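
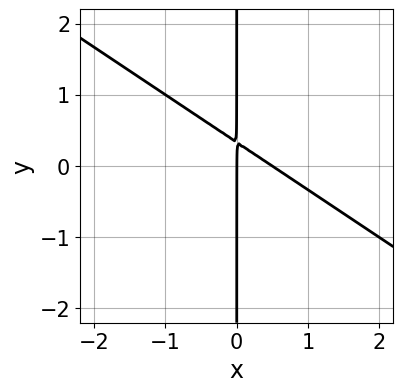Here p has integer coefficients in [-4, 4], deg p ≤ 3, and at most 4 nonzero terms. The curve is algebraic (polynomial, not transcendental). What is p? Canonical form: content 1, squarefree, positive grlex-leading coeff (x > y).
2*x^2 + 3*x*y - x

Degree: no degree-1 curve has this shape, so deg p = 2.
Against the integer gridlines: the visible y-axis segment lies entirely on the curve; it crosses the x-axis at the gridline x = 0.
Assembling these constraints gives the stated polynomial.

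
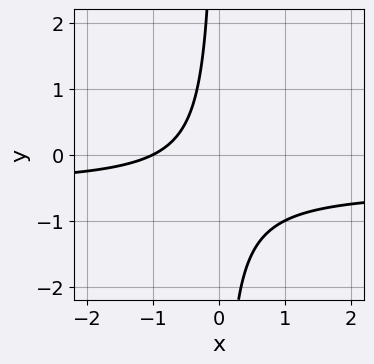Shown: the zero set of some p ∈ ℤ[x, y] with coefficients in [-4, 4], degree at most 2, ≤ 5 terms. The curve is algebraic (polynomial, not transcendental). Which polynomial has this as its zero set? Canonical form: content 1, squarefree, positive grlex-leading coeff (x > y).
2*x*y + x + 1

(a) Degree: no degree-1 curve has this shape, so deg p = 2.
(b) Reading off the gridlines: no y-intercept at any integer in the box; it meets the x-axis at x = -1 (among the integer gridlines).
(c) Putting this together gives p.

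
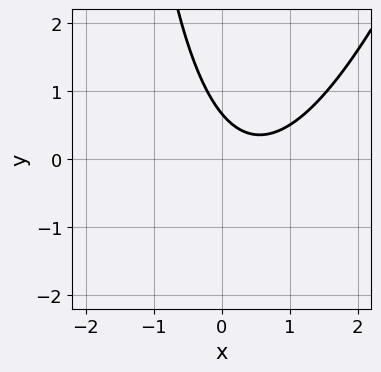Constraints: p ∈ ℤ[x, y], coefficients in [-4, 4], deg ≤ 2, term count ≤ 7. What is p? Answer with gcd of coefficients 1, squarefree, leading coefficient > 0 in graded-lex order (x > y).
3*x^2 - x*y - 3*x - 3*y + 2

The degree is 2 — the shape is more complex than any degree-1 curve.
Against the integer gridlines: no x-intercept at any integer in the box.
The integer polynomial consistent with all of this is the stated p.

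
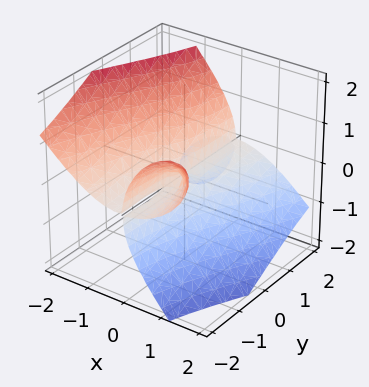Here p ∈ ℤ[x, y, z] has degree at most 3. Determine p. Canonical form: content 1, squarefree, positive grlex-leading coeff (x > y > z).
First, the picture has 2 separate pieces.
Next, deg p = 3.
Next, from the visible intercepts: it meets the z-axis at z = 0 (among the integer gridlines); the visible y-axis segment lies entirely on the surface; one x-axis crossing is at x = 0.
Finally, fitting integer coefficients to these (and the overall shape) gives p.

2*x^3 + 3*x*y*z + 2*z^3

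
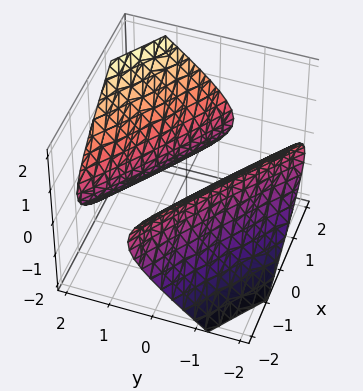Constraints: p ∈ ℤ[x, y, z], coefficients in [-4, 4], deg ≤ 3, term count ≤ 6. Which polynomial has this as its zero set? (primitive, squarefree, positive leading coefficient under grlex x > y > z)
x^2 + 3*x*y + 2*y^2 - 3*z^2 - 2

I count 2 distinct pieces.
Degree: a generic line meets the surface in up to 2 points, so deg p = 2.
Reading off the gridlines: the y-axis gridline crossings are at y ∈ {-1, 1}; the surface avoids every integer z-axis point in the box.
Assembling these constraints gives the stated polynomial.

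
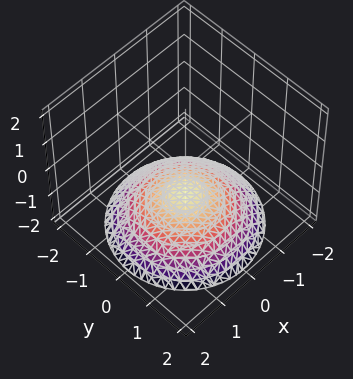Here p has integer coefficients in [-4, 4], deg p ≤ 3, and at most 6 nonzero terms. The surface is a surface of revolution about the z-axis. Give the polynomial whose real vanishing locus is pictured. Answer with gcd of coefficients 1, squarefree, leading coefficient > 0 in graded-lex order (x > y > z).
First, the degree is 2 — a generic line meets the surface in up to 2 points.
Next, by symmetry, the z-axis is an axis of rotation, so x and y enter only as x² + y².
Then, from the visible intercepts: a circular section at z = -2 has radius between 1 and 2; one z-axis crossing is at z = -1.
Finally, these observations pin down the coefficients.

x^2 + y^2 + 3*z + 3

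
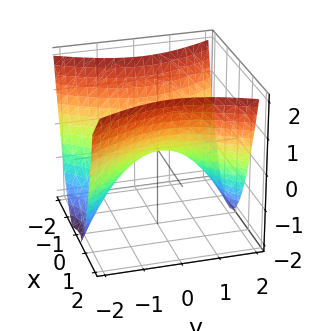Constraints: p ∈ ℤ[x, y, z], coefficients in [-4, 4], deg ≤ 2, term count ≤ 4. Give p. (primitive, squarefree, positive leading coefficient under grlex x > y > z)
(a) deg p = 2.
(b) Symmetries: it's symmetric under y → −y, forcing even powers of y; it's symmetric under x → −x, forcing even powers of x.
(c) Checking where it meets the axes: it meets the y-axis at y = 0 (among the integer gridlines); it crosses the z-axis at the gridline z = 0; it meets the x-axis at x = 0 (among the integer gridlines).
(d) Matching integer coefficients to the picture gives p.

2*x^2 - y^2 - 2*z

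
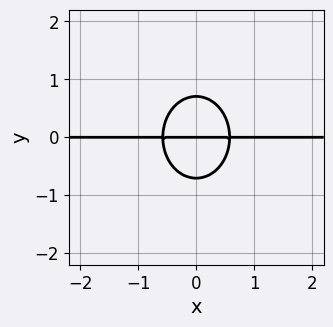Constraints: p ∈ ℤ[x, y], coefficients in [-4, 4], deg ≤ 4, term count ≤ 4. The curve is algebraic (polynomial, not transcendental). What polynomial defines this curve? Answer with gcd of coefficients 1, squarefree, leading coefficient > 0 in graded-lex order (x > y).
1. Degree: the shape is more complex than any degree-2 curve, so deg p = 3.
2. Symmetries: it's symmetric under x → −x, forcing even powers of x.
3. Observable constraints: one y-axis crossing is at y = 0; the visible x-axis segment lies entirely on the curve.
4. Solving for integer coefficients yields p as stated.

3*x^2*y + 2*y^3 - y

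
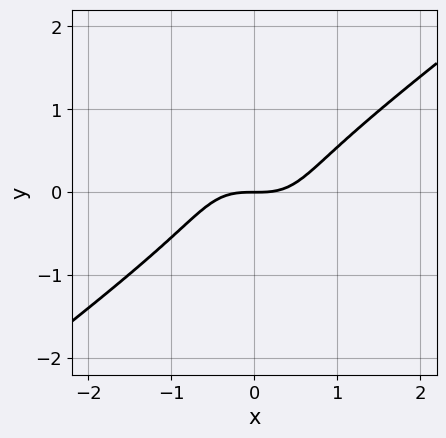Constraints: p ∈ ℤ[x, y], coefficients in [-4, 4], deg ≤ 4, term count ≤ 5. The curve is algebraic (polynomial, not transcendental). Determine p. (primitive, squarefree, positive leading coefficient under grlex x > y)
1. deg p = 3.
2. Against the integer gridlines: it meets the x-axis at x = 0 (among the integer gridlines); it crosses the y-axis at the gridline y = 0.
3. Solving for integer coefficients yields p as stated.

x^3 - x*y^2 - y^3 - y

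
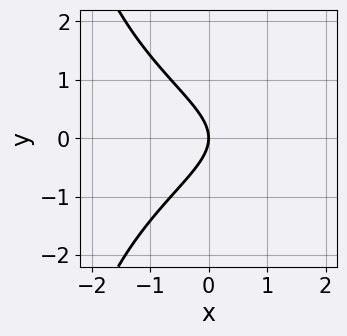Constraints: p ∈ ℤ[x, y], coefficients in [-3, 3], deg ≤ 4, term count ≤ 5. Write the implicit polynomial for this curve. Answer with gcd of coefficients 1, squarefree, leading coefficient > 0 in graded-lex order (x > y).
x*y^2 - x^2 + 3*y^2 + 3*x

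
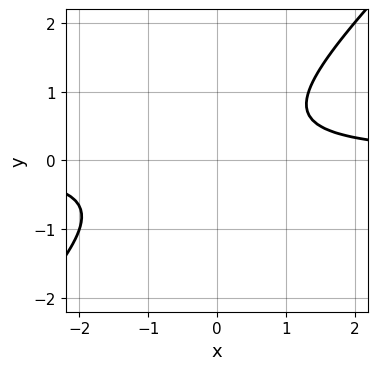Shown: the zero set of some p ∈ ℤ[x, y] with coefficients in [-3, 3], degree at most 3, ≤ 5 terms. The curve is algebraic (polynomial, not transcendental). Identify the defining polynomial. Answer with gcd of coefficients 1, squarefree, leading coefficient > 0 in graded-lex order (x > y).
The degree is 2 — a generic line meets the curve in up to 2 points.
Observable constraints: it misses every integer gridline on the x-axis; it misses every integer gridline on the y-axis.
Fitting integer coefficients to these (and the overall shape) gives p.

3*x*y - 3*y^2 + y - 2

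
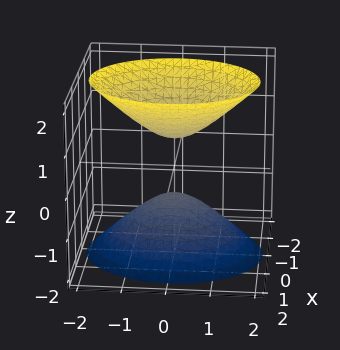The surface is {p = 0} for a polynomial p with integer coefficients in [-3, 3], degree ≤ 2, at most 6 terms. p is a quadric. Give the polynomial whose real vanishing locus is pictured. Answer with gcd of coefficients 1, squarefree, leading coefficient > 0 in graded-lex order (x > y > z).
3*x^2 + 2*y^2 - 2*z^2 + 1

1. There are 2 components.
2. deg p = 2.
3. Symmetries: mirror symmetry y ↦ −y ⇒ only even powers of y; the z ↦ −z reflection is a symmetry, so z appears only in even powers; the x ↦ −x reflection is a symmetry, so x appears only in even powers.
4. Reading off the gridlines: the surface avoids every integer x-axis point in the box; no y-intercept at any integer in the box.
5. Assembling these constraints gives the stated polynomial.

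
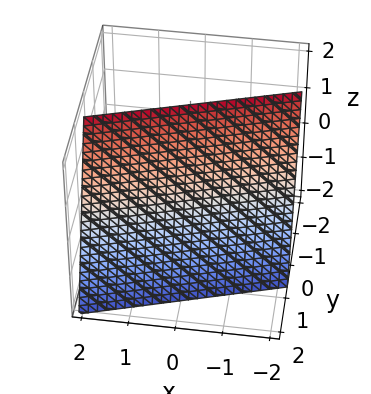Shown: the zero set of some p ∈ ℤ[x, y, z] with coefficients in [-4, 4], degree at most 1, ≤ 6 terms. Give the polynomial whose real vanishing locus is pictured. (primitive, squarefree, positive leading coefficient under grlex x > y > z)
x - 3*y - z + 2

1. Degree: the surface is flat (a plane), so deg p = 1.
2. Checking where it meets the axes: it crosses the x-axis at the gridline x = -2; it meets the z-axis at z = 2 (among the integer gridlines).
3. The integer polynomial consistent with all of this is the stated p.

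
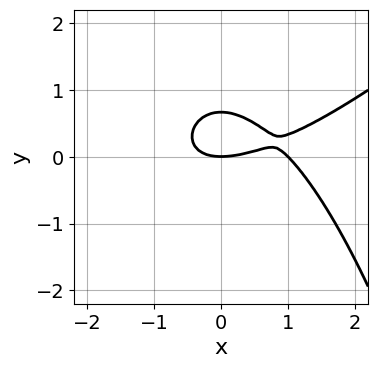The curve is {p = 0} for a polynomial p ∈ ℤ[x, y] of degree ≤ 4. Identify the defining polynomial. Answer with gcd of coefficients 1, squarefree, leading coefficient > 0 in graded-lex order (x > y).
x^3 - x^2*y - x^2 - 3*y^2 + 2*y

Degree: a generic line meets the curve in up to 3 points, so deg p = 3.
Checking where it meets the axes: the x-axis gridline crossings are at x ∈ {0, 1}; it crosses the y-axis at the gridline y = 0.
Assembling these constraints gives the stated polynomial.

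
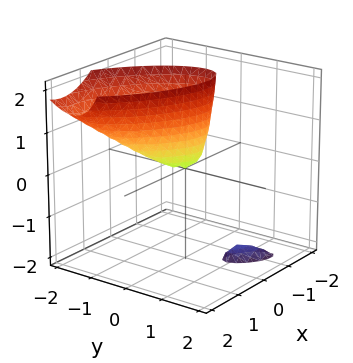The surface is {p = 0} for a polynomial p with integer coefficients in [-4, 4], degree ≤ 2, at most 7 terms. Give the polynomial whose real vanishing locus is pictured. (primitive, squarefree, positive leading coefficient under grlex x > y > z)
First, I count 2 distinct pieces.
Then, the degree is 2 — the shape is more complex than any degree-1 surface.
Then, from the axis intercepts and sections: it meets the z-axis at z = 0 (among the integer gridlines); it meets the y-axis at y = 0 (among the integer gridlines).
Finally, the integer polynomial consistent with all of this is the stated p.

2*x^2 + 3*x*y + 3*y^2 + 2*y*z - z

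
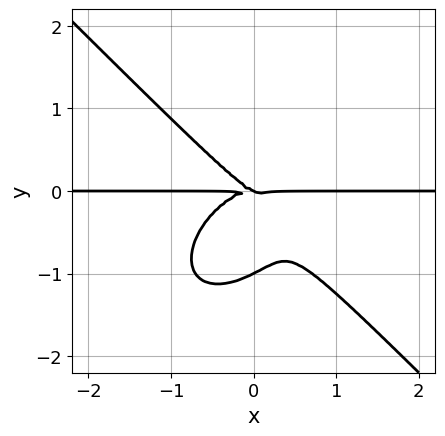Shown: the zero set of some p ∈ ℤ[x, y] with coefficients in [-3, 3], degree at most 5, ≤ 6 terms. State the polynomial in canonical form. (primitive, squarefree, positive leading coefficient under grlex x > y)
1. deg p = 4.
2. From the visible intercepts: the y-axis gridline crossings are at y ∈ {-1, 0}; the visible x-axis segment lies entirely on the curve.
3. Assembling these constraints gives the stated polynomial.

2*x^3*y + 2*y^4 + x*y^2 + 2*y^3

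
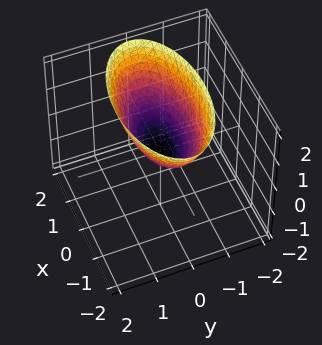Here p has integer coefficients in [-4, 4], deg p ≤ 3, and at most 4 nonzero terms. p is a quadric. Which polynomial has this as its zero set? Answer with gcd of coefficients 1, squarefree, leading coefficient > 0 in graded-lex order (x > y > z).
First, the degree is 2 — a single bowl opening along one axis; a quadric.
Next, symmetries: it's symmetric under x → −x, forcing even powers of x; mirror symmetry y ↦ −y ⇒ only even powers of y.
Then, against the integer gridlines: one x-axis crossing is at x = 0; it meets the z-axis at z = 0 (among the integer gridlines).
Finally, putting this together gives p.

x^2 + 3*y^2 - 2*z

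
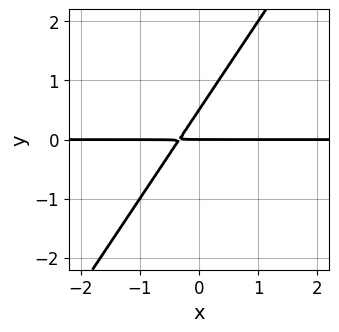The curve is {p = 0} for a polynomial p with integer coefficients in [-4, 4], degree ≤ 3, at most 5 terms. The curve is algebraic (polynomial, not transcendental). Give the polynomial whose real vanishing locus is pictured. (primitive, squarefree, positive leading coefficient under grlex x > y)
3*x*y - 2*y^2 + y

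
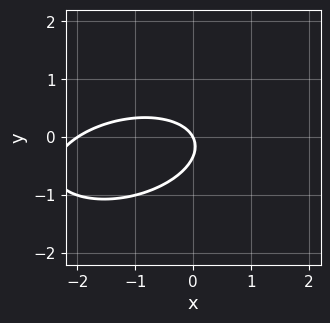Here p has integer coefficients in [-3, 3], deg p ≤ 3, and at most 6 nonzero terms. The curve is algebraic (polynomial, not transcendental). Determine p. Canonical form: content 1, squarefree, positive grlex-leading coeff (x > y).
1. Degree: the shape is more complex than any degree-1 curve, so deg p = 2.
2. From the axis intercepts and sections: among the integer gridlines, it crosses the x-axis at x ∈ {-2, 0}; it meets the y-axis at y = 0 (among the integer gridlines).
3. Assembling these constraints gives the stated polynomial.

x^2 - x*y + 3*y^2 + 2*x + y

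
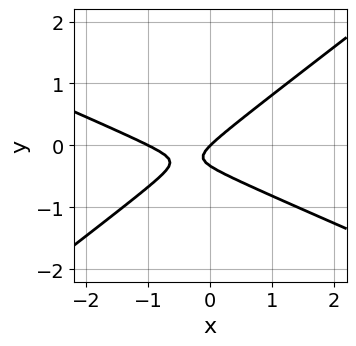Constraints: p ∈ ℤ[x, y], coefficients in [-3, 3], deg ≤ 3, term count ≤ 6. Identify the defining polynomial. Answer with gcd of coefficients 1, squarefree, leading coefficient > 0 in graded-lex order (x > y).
Degree: a generic line meets the curve in up to 2 points, so deg p = 2.
From the axis intercepts and sections: the x-axis gridline crossings are at x ∈ {-1, 0}; it crosses the y-axis at the gridline y = 0.
Assembling these constraints gives the stated polynomial.

x^2 + x*y - 3*y^2 + x - y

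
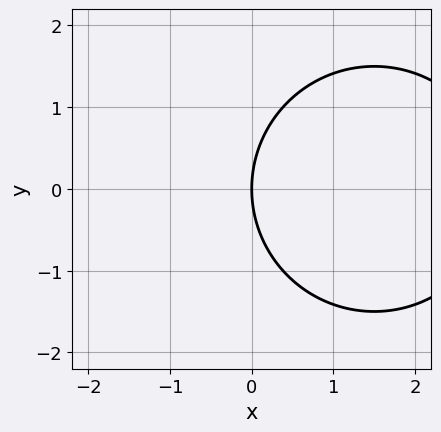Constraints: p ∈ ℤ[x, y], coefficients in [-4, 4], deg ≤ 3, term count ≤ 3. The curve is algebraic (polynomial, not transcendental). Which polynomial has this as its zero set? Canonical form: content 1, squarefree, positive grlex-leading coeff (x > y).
(a) The degree is 2 — a generic line meets the curve in up to 2 points.
(b) Symmetries: mirror symmetry y ↦ −y ⇒ only even powers of y.
(c) Observable constraints: one x-axis crossing is at x = 0; one y-axis crossing is at y = 0.
(d) Matching integer coefficients to the picture gives p.

x^2 + y^2 - 3*x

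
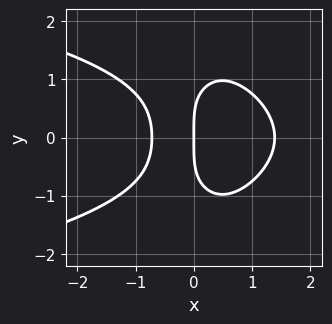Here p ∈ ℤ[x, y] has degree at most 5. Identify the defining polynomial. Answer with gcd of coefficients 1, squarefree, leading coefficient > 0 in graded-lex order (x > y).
(a) deg p = 4.
(b) Symmetries: mirror symmetry y ↦ −y ⇒ only even powers of y.
(c) Checking where it meets the axes: it crosses the x-axis at the gridline x = 0; one y-axis crossing is at y = 0.
(d) Matching integer coefficients to the picture gives p.

3*x^2*y^2 + y^4 + 3*x^3 - 2*x^2 - 3*x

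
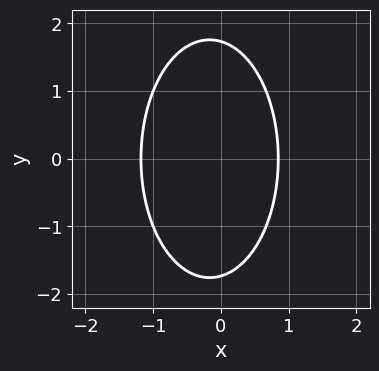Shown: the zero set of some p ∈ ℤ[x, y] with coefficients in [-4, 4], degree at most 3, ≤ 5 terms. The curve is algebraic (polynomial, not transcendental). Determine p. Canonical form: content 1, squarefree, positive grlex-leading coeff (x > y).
The degree is 2 — the shape is more complex than any degree-1 curve.
Symmetries: mirror symmetry y ↦ −y ⇒ only even powers of y.
Together with the visible shape, these determine p as stated.

3*x^2 + y^2 + x - 3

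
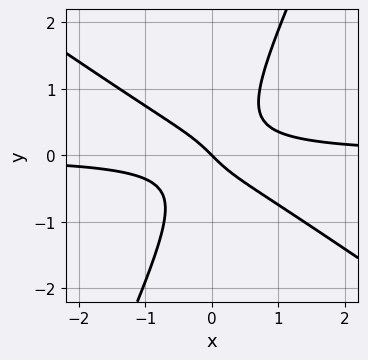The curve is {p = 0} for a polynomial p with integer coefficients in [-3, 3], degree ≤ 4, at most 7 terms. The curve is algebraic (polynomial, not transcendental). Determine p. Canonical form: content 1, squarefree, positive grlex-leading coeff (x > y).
3*x^2*y + 3*x*y^2 - 2*y^3 - x - y

1. Degree: no degree-2 curve has this shape, so deg p = 3.
2. Checking where it meets the axes: it crosses the x-axis at the gridline x = 0; it crosses the y-axis at the gridline y = 0.
3. Assembling these constraints gives the stated polynomial.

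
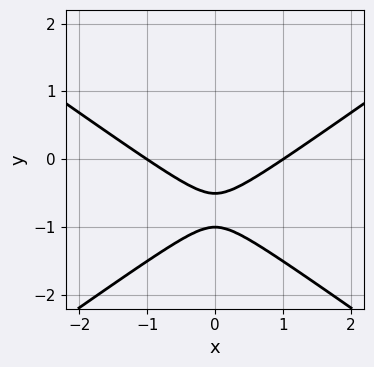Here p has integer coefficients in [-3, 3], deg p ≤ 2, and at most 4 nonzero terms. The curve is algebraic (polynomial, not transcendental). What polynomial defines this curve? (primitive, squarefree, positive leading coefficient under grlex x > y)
x^2 - 2*y^2 - 3*y - 1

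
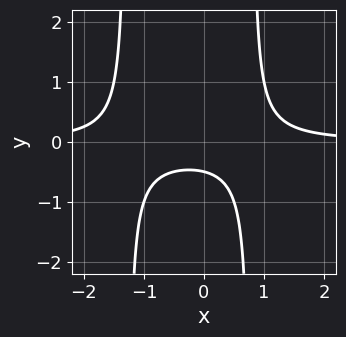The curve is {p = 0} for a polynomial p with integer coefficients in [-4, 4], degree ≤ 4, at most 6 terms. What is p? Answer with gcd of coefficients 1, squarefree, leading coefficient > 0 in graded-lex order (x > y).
2*x^2*y + x*y - 2*y - 1

deg p = 3.
From the axis intercepts and sections: it misses every integer gridline on the x-axis.
Fitting integer coefficients to these (and the overall shape) gives p.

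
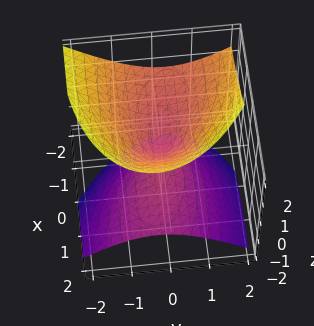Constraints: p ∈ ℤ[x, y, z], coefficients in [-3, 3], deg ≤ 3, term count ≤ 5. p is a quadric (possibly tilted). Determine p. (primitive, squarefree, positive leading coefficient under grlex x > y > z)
x^2 + x*y + 3*x*z + 3*y^2 - 3*z^2

1. There are 2 components. They look like related sheets of one shape, so recover p as a whole.
2. The degree is 2 — no degree-1 surface has this shape.
3. Reading off the gridlines: it meets the z-axis at z = 0 (among the integer gridlines); one x-axis crossing is at x = 0.
4. Together with the visible shape, these determine p as stated.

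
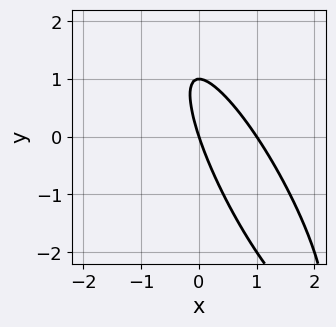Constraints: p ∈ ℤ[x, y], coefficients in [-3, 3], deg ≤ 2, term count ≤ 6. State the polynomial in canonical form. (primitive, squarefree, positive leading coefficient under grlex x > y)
(a) The degree is 2 — no degree-1 curve has this shape.
(b) Observable constraints: the y-axis gridline crossings are at y ∈ {0, 1}; among the integer gridlines, it crosses the x-axis at x ∈ {0, 1}.
(c) These observations pin down the coefficients.

3*x^2 + 3*x*y + y^2 - 3*x - y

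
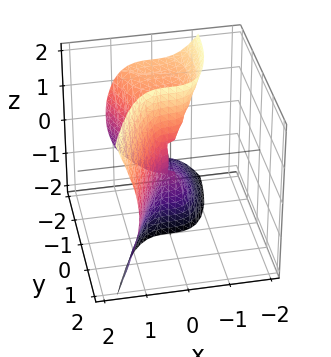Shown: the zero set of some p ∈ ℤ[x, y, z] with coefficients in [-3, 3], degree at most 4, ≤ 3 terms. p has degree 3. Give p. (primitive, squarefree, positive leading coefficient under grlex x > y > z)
3*x^3 - y*z^2 - y^2

First, degree: no degree-2 surface has this shape, so deg p = 3.
Next, against the integer gridlines: the visible z-axis segment lies entirely on the surface; it crosses the y-axis at the gridline y = 0; it meets the x-axis at x = 0 (among the integer gridlines).
Finally, together with the visible shape, these determine p as stated.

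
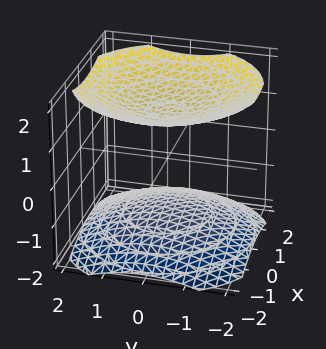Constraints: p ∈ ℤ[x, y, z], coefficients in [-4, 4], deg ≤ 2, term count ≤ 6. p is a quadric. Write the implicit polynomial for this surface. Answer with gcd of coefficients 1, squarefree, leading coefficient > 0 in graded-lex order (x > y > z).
x^2 + y^2 - 2*z^2 + 3

(a) I count 2 distinct pieces.
(b) deg p = 2.
(c) By symmetry, every cross-section ⟂ z is a circle, so x, y appear only via x² + y²; the z ↦ −z reflection is a symmetry, so z appears only in even powers.
(d) Reading off the gridlines: the surface avoids every integer x-axis point in the box; the surface avoids every integer y-axis point in the box.
(e) Putting this together gives p.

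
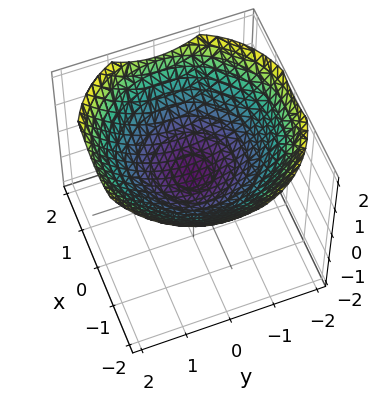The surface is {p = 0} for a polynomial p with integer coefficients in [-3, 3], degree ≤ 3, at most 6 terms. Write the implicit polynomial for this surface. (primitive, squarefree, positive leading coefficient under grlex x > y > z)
x^2 + y^2 - 3*z + 1

1. The degree is 2 — no degree-1 surface has this shape.
2. Symmetries: rotational symmetry about the z-axis ⇒ p depends on x, y only through x² + y².
3. Against the integer gridlines: no x-intercept at any integer in the box; a circular section at z = 1 has radius between 1 and 2; the surface avoids every integer y-axis point in the box.
4. Together with the visible shape, these determine p as stated.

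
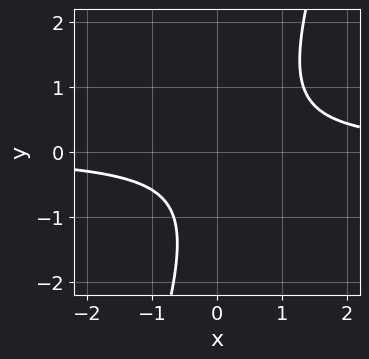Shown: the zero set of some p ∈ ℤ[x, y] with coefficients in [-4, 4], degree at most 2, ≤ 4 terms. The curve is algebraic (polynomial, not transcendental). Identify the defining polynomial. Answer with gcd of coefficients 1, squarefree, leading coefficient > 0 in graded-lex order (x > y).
3*x*y - y^2 - y - 2

(a) deg p = 2. No degree-1 curve has this shape.
(b) From the visible intercepts: it misses every integer gridline on the y-axis; no x-intercept at any integer in the box.
(c) Together with the visible shape, these determine p as stated.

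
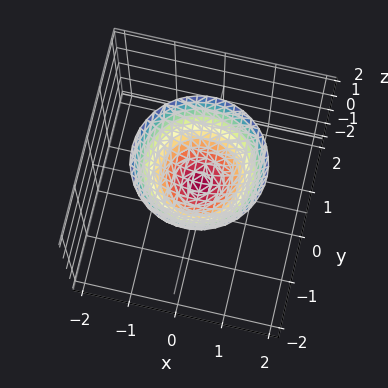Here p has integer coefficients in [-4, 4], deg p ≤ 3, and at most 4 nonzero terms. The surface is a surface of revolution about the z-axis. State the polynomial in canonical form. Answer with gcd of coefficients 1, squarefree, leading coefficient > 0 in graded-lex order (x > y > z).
1. The degree is 2 — a generic line meets the surface in up to 2 points.
2. Symmetry: the surface is invariant under rotation about z: p = q(x² + y², z).
3. Observable constraints: it misses every integer gridline on the x-axis; a circular section at z = 2 has radius between 1 and 2.
4. Solving for integer coefficients yields p as stated.

3*x^2 + 3*y^2 - 3*z + 1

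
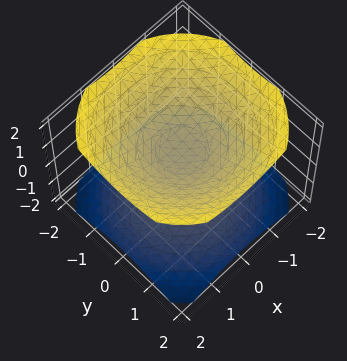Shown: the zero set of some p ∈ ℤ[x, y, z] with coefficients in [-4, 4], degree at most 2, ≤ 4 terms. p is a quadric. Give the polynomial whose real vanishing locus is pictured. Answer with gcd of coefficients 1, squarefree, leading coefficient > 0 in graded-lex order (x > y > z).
2*x^2 + 2*y^2 - 3*z^2 + 1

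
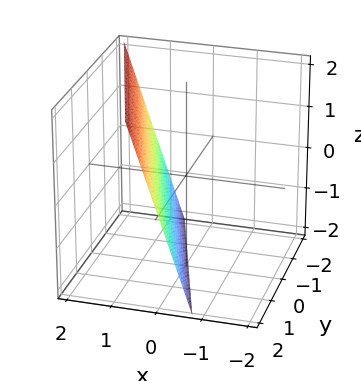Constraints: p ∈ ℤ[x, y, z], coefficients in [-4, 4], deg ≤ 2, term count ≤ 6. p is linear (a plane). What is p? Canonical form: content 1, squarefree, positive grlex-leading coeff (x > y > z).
First, deg p = 1.
Next, observable constraints: it crosses the y-axis at the gridline y = 2; one z-axis crossing is at z = -2.
Finally, solving for integer coefficients yields p as stated.

3*x + y - z - 2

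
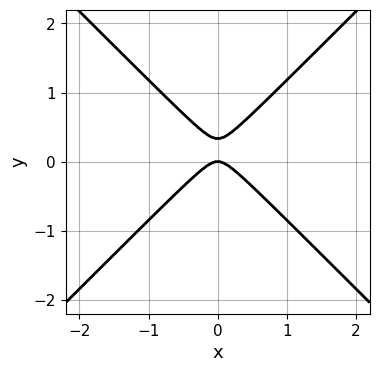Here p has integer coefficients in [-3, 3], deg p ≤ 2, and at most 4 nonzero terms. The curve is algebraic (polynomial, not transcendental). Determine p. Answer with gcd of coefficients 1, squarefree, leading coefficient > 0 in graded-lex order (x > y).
3*x^2 - 3*y^2 + y

First, deg p = 2. No degree-1 curve has this shape.
Next, symmetries: mirror symmetry x ↦ −x ⇒ only even powers of x.
Next, from the axis intercepts and sections: one y-axis crossing is at y = 0; one x-axis crossing is at x = 0.
Finally, putting this together gives p.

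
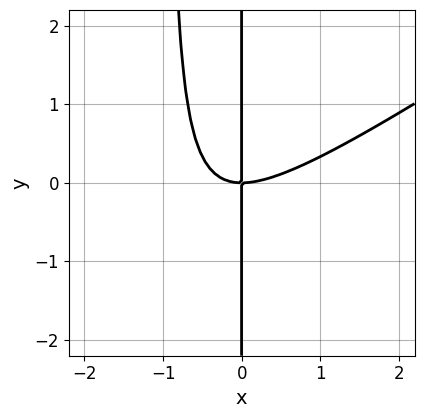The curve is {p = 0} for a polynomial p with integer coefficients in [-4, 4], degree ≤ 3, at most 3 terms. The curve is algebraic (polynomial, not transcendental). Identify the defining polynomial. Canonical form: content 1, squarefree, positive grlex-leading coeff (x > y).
First, degree: the shape is more complex than any degree-2 curve, so deg p = 3.
Then, from the visible intercepts: every point of the y-axis in the box is on the curve; one x-axis crossing is at x = 0.
Finally, together with the visible shape, these determine p as stated.

2*x^3 - 3*x^2*y - 3*x*y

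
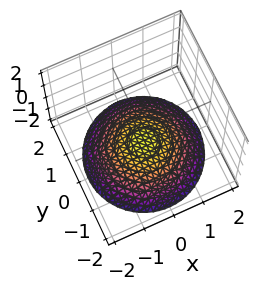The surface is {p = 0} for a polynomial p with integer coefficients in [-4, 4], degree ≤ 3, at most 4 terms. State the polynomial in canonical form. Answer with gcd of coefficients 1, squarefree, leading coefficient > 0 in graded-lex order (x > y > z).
1. Degree: the shape is more complex than any degree-1 surface, so deg p = 2.
2. By symmetry, the surface is invariant under rotation about z: p = q(x² + y², z).
3. Checking where it meets the axes: a circular section at z = -2 has radius between 1 and 2; the surface avoids every integer x-axis point in the box; it meets the z-axis at z = -1 (among the integer gridlines); the surface avoids every integer y-axis point in the box.
4. Together with the visible shape, these determine p as stated.

x^2 + y^2 + 3*z + 3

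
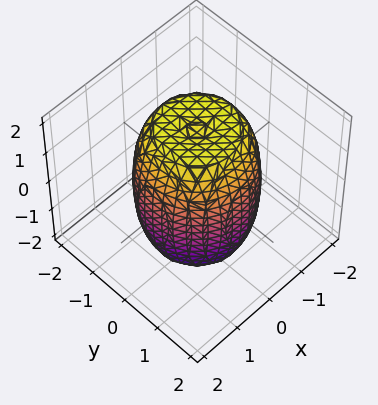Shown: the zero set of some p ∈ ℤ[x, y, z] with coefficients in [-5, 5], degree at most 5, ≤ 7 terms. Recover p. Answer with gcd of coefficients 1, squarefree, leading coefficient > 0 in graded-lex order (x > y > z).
2*x^4 + 4*x^2*y^2 + 2*y^4 - 2*x^2 - 2*y^2 + z^2 - 3

The degree is 4 — a generic line meets the surface in up to 4 points.
Symmetries: every cross-section ⟂ z is a circle, so x, y appear only via x² + y².
Against the integer gridlines: a circular section at z = 1 has radius between 1 and 2.
Solving for integer coefficients yields p as stated.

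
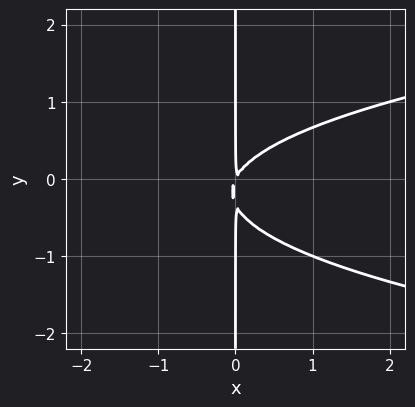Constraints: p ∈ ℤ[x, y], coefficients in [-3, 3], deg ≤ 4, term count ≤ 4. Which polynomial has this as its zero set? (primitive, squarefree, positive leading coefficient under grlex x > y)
3*x*y^2 - 2*x^2 + x*y

First, degree: a generic line meets the curve in up to 3 points, so deg p = 3.
Then, from the axis intercepts and sections: the visible y-axis segment lies entirely on the curve.
Finally, matching integer coefficients to the picture gives p.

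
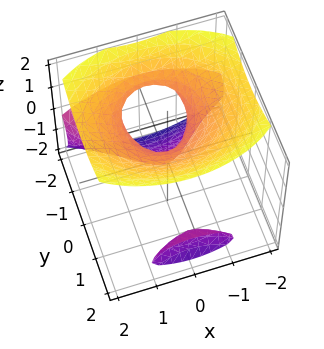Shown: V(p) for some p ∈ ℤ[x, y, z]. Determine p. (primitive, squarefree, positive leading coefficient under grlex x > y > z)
First, there are 2 components. Treating them together as one polynomial.
Next, deg p = 3. No degree-2 surface has this shape.
Next, against the integer gridlines: one y-axis crossing is at y = 0; one x-axis crossing is at x = 0; it crosses the z-axis at the gridline z = 0.
Finally, fitting integer coefficients to these (and the overall shape) gives p.

y^2*z - z^3 + x^2 + y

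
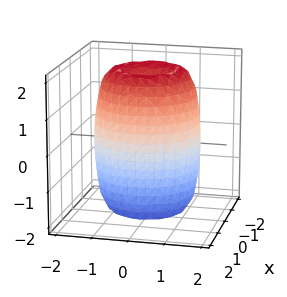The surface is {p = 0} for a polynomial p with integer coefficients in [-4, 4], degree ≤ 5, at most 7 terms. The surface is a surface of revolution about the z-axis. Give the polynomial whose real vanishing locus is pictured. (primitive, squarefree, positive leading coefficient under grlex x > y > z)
2*x^4 + 4*x^2*y^2 + 2*y^4 - 3*x^2 - 3*y^2 + z^2 - 3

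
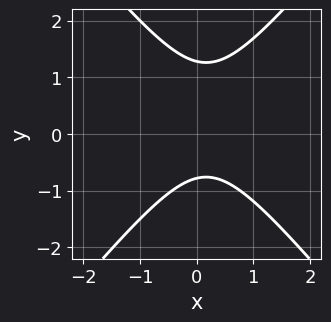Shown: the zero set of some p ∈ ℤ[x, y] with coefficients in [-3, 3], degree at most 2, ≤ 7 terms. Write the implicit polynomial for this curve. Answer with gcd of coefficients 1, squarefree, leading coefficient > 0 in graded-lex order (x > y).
3*x^2 - 2*y^2 - x + y + 2

1. The degree is 2 — a generic line meets the curve in up to 2 points.
2. Reading off the gridlines: the curve avoids every integer x-axis point in the box.
3. Fitting integer coefficients to these (and the overall shape) gives p.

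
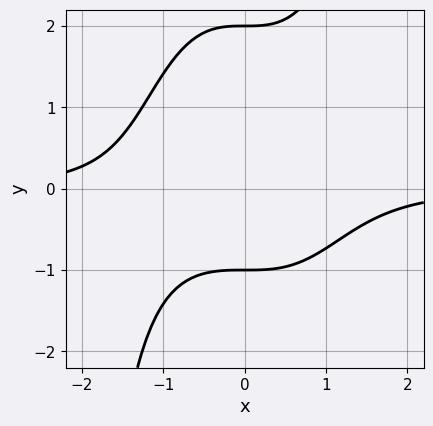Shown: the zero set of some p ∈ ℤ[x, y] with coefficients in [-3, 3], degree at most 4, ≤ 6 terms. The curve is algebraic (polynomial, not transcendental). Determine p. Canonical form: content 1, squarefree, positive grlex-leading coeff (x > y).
(a) deg p = 4.
(b) Observable constraints: among the integer gridlines, it crosses the y-axis at y ∈ {-1, 2}; no x-intercept at any integer in the box.
(c) Together with the visible shape, these determine p as stated.

x^3*y - y^2 + y + 2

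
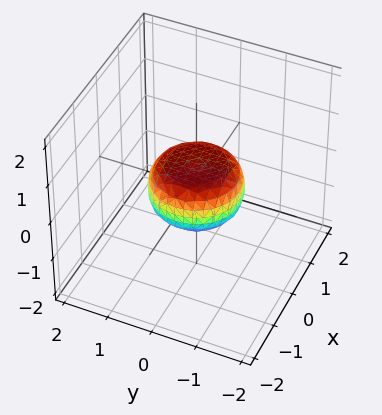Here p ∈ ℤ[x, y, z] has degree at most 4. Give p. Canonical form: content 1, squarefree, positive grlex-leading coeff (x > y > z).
2*x^4 + 4*x^2*y^2 + 2*y^4 - x^2 - y^2 + 3*z^2 - 1

1. Degree: no degree-3 surface has this shape, so deg p = 4.
2. Symmetries: the z-axis is an axis of rotation, so x and y enter only as x² + y².
3. From the axis intercepts and sections: among the integer gridlines, it crosses the x-axis at x ∈ {-1, 1}; the y-axis gridline crossings are at y ∈ {-1, 1}; a circular section at z = 0 has radius exactly 1.
4. These observations pin down the coefficients.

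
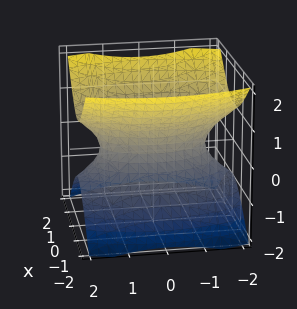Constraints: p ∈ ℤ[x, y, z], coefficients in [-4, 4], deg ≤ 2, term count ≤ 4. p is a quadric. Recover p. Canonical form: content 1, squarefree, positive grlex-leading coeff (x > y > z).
3*x^2 + y^2 - 3*z^2 - 2

(a) deg p = 2. An hourglass — one-sheet hyperboloid; a quadric.
(b) Symmetries: it's symmetric under y → −y, forcing even powers of y; it's symmetric under z → −z, forcing even powers of z; the x ↦ −x reflection is a symmetry, so x appears only in even powers.
(c) Checking where it meets the axes: no z-intercept at any integer in the box.
(d) Together with the visible shape, these determine p as stated.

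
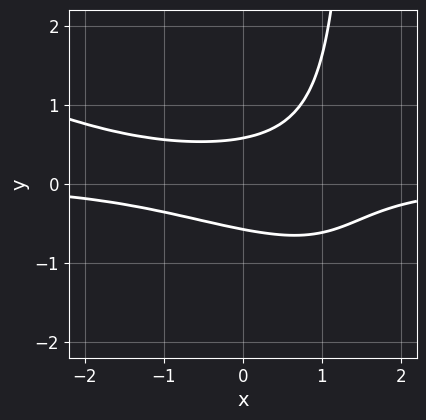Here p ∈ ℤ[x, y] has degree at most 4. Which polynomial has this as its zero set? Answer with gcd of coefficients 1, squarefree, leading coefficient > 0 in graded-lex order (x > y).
x^2*y + 2*x*y^2 - 3*y^2 + 1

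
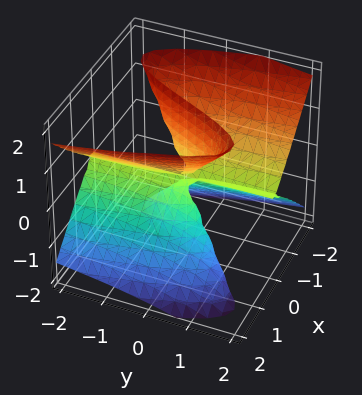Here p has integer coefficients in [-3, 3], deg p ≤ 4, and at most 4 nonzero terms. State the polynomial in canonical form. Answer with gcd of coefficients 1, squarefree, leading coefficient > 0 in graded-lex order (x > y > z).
2*x^3 - 2*x*z^2 + y*z^2

First, the degree is 3 — no degree-2 surface has this shape.
Then, checking where it meets the axes: it meets the x-axis at x = 0 (among the integer gridlines); the visible y-axis segment lies entirely on the surface.
Finally, the integer polynomial consistent with all of this is the stated p. Check: (0, 0, 2) on the z-axis lies on the surface, and p(0, 0, 2) = 0. ✓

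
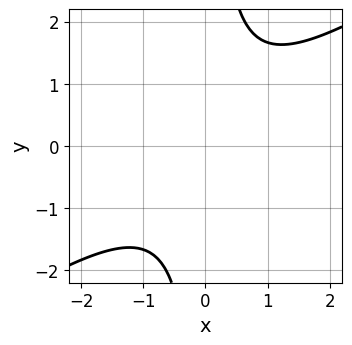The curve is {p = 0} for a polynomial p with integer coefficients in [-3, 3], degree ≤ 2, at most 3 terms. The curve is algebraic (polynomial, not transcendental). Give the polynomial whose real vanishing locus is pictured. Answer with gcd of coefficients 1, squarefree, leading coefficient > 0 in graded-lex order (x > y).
First, the degree is 2 — the shape is more complex than any degree-1 curve.
Then, reading off the gridlines: no y-intercept at any integer in the box; no x-intercept at any integer in the box.
Finally, together with the visible shape, these determine p as stated.

2*x^2 - 3*x*y + 3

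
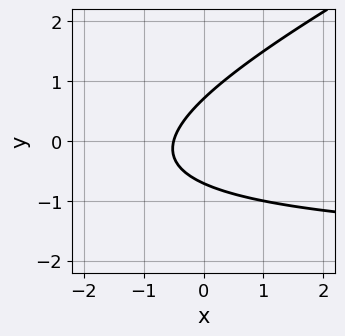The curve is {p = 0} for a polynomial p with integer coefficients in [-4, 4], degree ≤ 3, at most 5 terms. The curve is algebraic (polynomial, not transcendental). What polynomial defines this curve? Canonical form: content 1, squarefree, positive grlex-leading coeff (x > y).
The degree is 2 — a generic line meets the curve in up to 2 points.
Solving for integer coefficients yields p as stated.

x*y - 2*y^2 + 2*x + 1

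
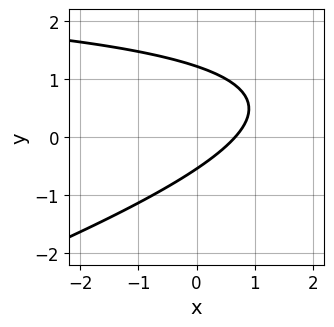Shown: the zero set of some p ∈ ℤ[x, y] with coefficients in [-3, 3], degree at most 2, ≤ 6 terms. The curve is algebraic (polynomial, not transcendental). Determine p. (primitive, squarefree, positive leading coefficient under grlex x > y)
x*y - 3*y^2 - 3*x + 2*y + 2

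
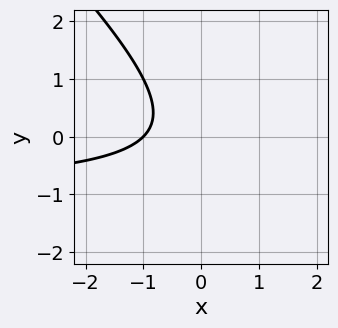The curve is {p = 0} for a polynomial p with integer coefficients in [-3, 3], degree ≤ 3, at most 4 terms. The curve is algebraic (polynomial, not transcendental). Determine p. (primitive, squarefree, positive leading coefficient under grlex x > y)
x*y + y^2 + x + 1

(a) The degree is 2 — the shape is more complex than any degree-1 curve.
(b) From the visible intercepts: no y-intercept at any integer in the box; one x-axis crossing is at x = -1.
(c) Together with the visible shape, these determine p as stated.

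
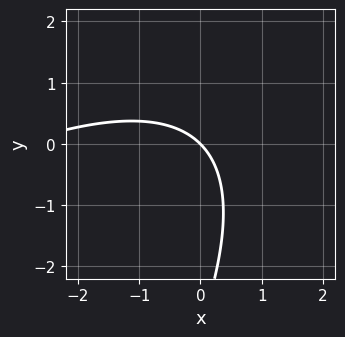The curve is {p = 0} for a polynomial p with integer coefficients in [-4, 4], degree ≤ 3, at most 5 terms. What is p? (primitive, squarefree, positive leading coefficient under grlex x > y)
(a) deg p = 2.
(b) Observable constraints: one x-axis crossing is at x = 0; it crosses the y-axis at the gridline y = 0.
(c) Putting this together gives p.

x^2 - 2*x*y + y^2 + 3*x + 3*y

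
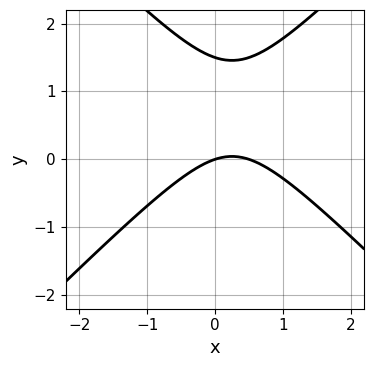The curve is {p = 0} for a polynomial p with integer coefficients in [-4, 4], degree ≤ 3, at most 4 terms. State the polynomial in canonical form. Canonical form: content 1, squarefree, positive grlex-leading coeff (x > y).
2*x^2 - 2*y^2 - x + 3*y

First, deg p = 2. A generic line meets the curve in up to 2 points.
Then, observable constraints: it meets the y-axis at y = 0 (among the integer gridlines); it meets the x-axis at x = 0 (among the integer gridlines).
Finally, putting this together gives p.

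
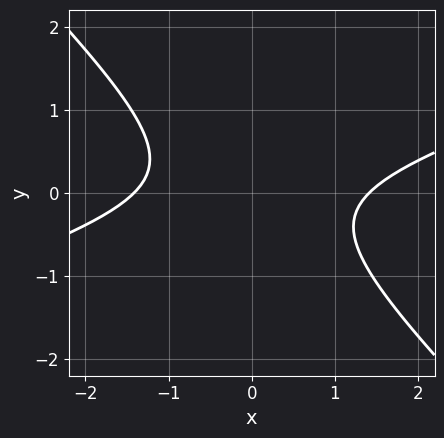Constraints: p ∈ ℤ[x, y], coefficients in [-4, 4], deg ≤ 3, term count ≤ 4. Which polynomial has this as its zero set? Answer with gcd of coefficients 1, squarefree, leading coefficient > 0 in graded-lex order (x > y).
x^2 - 2*x*y - 3*y^2 - 2

The degree is 2 — a generic line meets the curve in up to 2 points.
From the visible intercepts: the curve avoids every integer y-axis point in the box.
The integer polynomial consistent with all of this is the stated p.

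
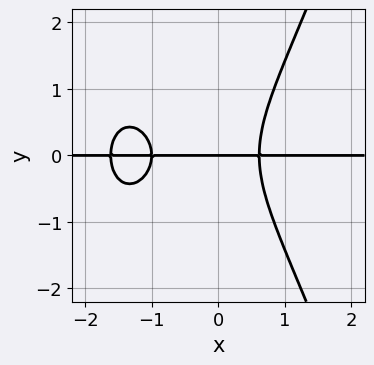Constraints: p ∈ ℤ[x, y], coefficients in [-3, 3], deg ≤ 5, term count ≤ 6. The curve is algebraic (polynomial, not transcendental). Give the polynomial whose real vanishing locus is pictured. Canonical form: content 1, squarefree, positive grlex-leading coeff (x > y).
First, the degree is 4 — a generic line meets the curve in up to 4 points.
Then, against the integer gridlines: one y-axis crossing is at y = 0; every point of the x-axis in the box is on the curve.
Finally, together with the visible shape, these determine p as stated.

x^3*y + 2*x^2*y - y^3 - y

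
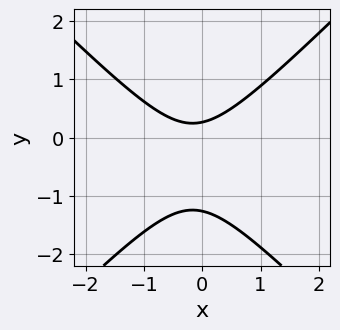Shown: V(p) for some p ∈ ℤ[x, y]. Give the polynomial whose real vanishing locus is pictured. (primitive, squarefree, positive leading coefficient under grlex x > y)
3*x^2 - 3*y^2 + x - 3*y + 1

The degree is 2 — a generic line meets the curve in up to 2 points.
From the axis intercepts and sections: the curve avoids every integer x-axis point in the box.
Assembling these constraints gives the stated polynomial.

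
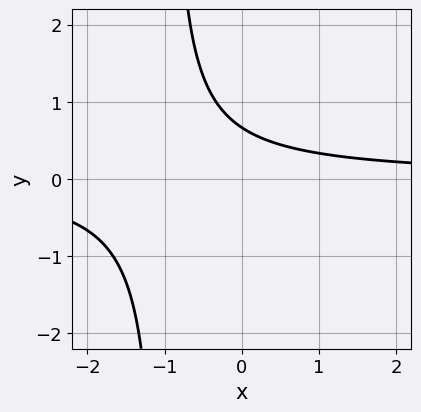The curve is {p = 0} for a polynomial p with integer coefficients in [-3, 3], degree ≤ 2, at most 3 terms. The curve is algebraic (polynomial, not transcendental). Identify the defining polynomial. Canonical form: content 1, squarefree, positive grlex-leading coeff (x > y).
(a) deg p = 2. No degree-1 curve has this shape.
(b) From the axis intercepts and sections: the curve avoids every integer x-axis point in the box.
(c) Matching integer coefficients to the picture gives p.

3*x*y + 3*y - 2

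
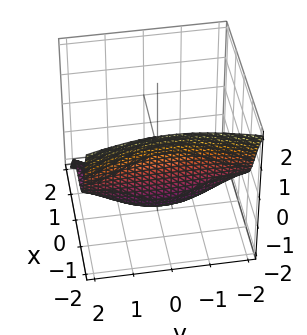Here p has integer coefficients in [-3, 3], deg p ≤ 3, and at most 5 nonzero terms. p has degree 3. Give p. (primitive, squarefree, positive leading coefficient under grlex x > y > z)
deg p = 3. The shape is more complex than any degree-2 surface.
Reading off the gridlines: the surface avoids every integer y-axis point in the box.
Fitting integer coefficients to these (and the overall shape) gives p.

2*x^3 + y^2*z + z^3 + 3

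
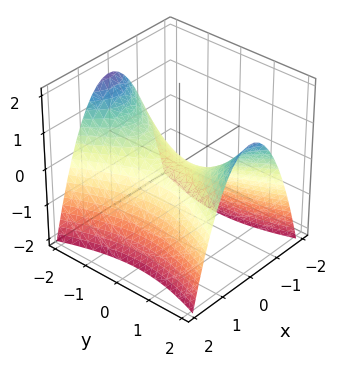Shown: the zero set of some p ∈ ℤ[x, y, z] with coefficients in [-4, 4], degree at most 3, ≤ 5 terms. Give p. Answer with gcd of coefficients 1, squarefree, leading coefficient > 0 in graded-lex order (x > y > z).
3*x^2 - y^2 + 3*z

(a) Degree: a saddle surface; a quadric, so deg p = 2.
(b) Symmetries: it's symmetric under y → −y, forcing even powers of y; mirror symmetry x ↦ −x ⇒ only even powers of x.
(c) From the axis intercepts and sections: it crosses the z-axis at the gridline z = 0; it meets the y-axis at y = 0 (among the integer gridlines); one x-axis crossing is at x = 0.
(d) Solving for integer coefficients yields p as stated.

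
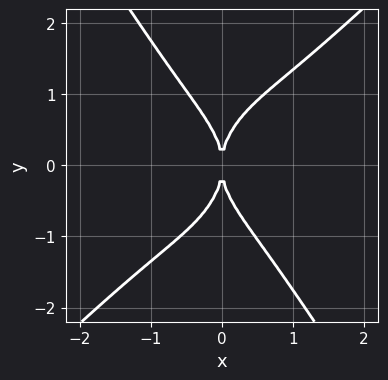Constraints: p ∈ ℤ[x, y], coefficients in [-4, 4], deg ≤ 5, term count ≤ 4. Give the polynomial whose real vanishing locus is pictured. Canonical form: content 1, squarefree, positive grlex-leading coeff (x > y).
3*x^4 - 2*x^3*y - y^4 + 3*x^2

1. Degree: the shape is more complex than any degree-3 curve, so deg p = 4.
2. Against the integer gridlines: it meets the x-axis at x = 0 (among the integer gridlines); it crosses the y-axis at the gridline y = 0.
3. Solving for integer coefficients yields p as stated.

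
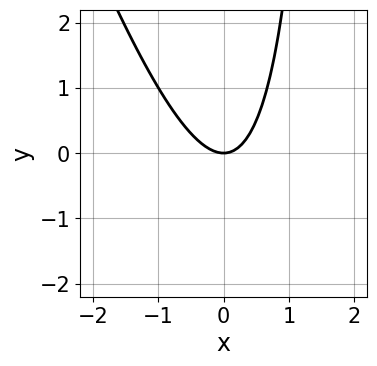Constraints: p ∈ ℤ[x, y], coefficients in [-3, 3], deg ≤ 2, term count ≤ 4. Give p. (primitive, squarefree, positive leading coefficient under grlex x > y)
3*x^2 + x*y - 2*y

(a) deg p = 2. The shape is more complex than any degree-1 curve.
(b) Against the integer gridlines: one x-axis crossing is at x = 0; it meets the y-axis at y = 0 (among the integer gridlines).
(c) Assembling these constraints gives the stated polynomial.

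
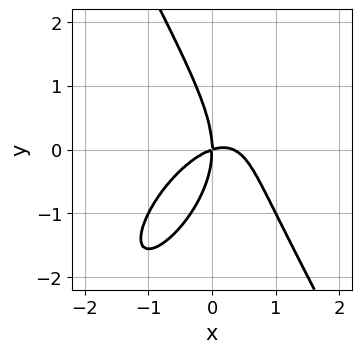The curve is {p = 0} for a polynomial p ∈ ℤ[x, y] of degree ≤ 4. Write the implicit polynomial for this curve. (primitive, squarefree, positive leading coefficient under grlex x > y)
(a) deg p = 3. The shape is more complex than any degree-2 curve.
(b) From the axis intercepts and sections: it meets the x-axis at x = 0 (among the integer gridlines); it meets the y-axis at y = 0 (among the integer gridlines).
(c) Solving for integer coefficients yields p as stated.

3*x^3 - 2*x^2*y + y^3 - x^2 + 3*x*y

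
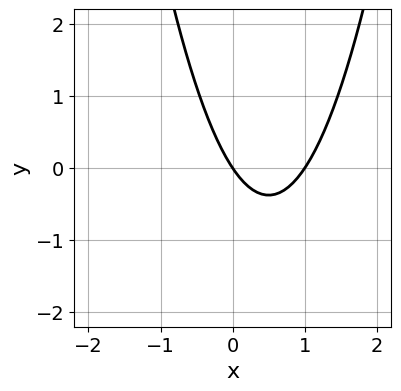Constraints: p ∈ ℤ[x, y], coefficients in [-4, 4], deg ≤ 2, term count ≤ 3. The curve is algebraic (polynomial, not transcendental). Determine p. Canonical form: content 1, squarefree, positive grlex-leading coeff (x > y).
(a) deg p = 2.
(b) Observable constraints: one y-axis crossing is at y = 0; among the integer gridlines, it crosses the x-axis at x ∈ {0, 1}.
(c) Putting this together gives p.

3*x^2 - 3*x - 2*y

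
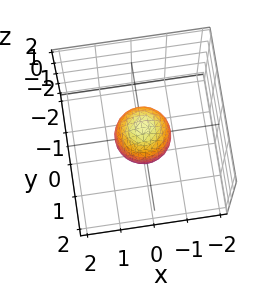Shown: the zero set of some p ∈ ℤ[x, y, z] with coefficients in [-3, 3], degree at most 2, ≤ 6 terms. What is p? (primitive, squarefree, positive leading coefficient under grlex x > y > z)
(a) deg p = 2. Bounded and convex; a quadric.
(b) Symmetries: mirror symmetry z ↦ −z ⇒ only even powers of z; every cross-section ⟂ z is a circle, so x, y appear only via x² + y².
(c) From the axis intercepts and sections: a circular section at z = 0 has radius between 0 and 1; among the integer gridlines, it crosses the z-axis at z ∈ {-1, 1}.
(d) The integer polynomial consistent with all of this is the stated p.

3*x^2 + 3*y^2 + 2*z^2 - 2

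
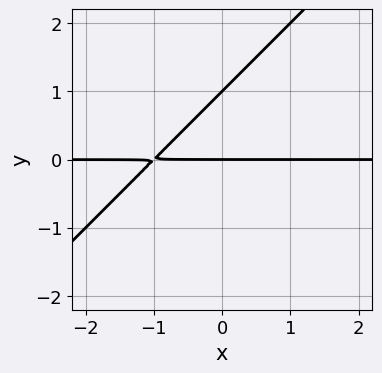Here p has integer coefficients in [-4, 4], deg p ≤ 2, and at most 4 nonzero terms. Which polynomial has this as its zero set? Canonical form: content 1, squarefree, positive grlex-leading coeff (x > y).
First, degree: the shape is more complex than any degree-1 curve, so deg p = 2.
Then, from the axis intercepts and sections: among the integer gridlines, it crosses the y-axis at y ∈ {0, 1}; every point of the x-axis in the box is on the curve.
Finally, solving for integer coefficients yields p as stated.

x*y - y^2 + y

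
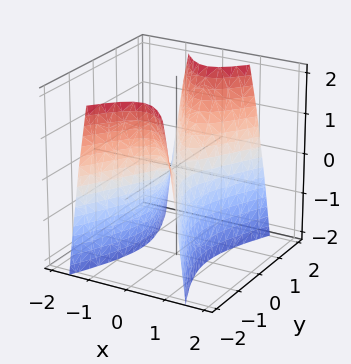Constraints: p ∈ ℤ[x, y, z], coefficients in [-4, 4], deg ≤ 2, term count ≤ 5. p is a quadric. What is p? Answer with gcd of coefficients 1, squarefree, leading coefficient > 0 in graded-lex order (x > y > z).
3*x^2 - y^2 + z

First, deg p = 2. A hyperbolic paraboloid; a quadric.
Next, symmetries: the y ↦ −y reflection is a symmetry, so y appears only in even powers; mirror symmetry x ↦ −x ⇒ only even powers of x.
Then, from the visible intercepts: it meets the x-axis at x = 0 (among the integer gridlines); one y-axis crossing is at y = 0; one z-axis crossing is at z = 0.
Finally, fitting integer coefficients to these (and the overall shape) gives p.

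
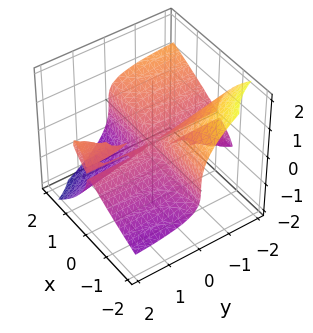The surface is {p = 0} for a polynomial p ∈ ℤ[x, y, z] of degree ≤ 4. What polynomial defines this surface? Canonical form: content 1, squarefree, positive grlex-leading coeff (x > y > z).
First, I count 2 distinct pieces.
Next, deg p = 3.
Then, reading off the gridlines: it meets the z-axis at z = 0 (among the integer gridlines); the visible y-axis segment lies entirely on the surface; every point of the x-axis in the box is on the surface.
Finally, assembling these constraints gives the stated polynomial.

2*x^2*y - 3*x*y*z + 3*z^3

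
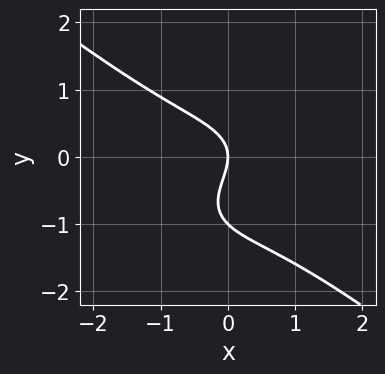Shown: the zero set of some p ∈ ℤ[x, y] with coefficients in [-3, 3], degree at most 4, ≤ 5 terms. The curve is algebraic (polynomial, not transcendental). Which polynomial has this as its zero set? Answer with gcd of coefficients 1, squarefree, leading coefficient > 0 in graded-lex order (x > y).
x^3 + 2*y^3 + 2*y^2 + 2*x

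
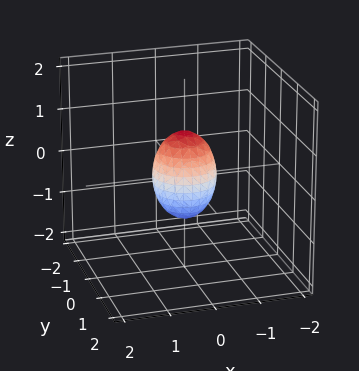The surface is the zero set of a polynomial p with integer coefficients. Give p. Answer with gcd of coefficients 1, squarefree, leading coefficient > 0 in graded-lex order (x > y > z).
2*x^2 + 2*y^2 + z^2 - 1

(a) deg p = 2.
(b) Symmetries: it's symmetric under z → −z, forcing even powers of z; every cross-section ⟂ z is a circle, so x, y appear only via x² + y².
(c) Against the integer gridlines: a circular section at z = 0 has radius between 0 and 1; among the integer gridlines, it crosses the z-axis at z ∈ {-1, 1}.
(d) Matching integer coefficients to the picture gives p.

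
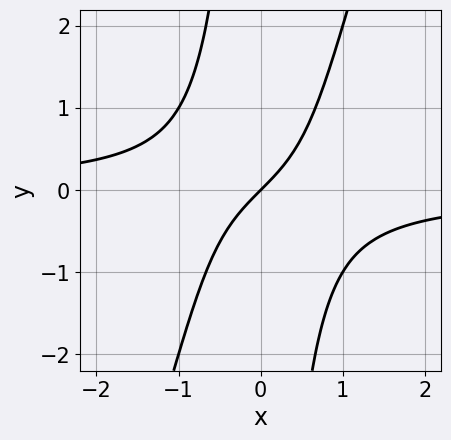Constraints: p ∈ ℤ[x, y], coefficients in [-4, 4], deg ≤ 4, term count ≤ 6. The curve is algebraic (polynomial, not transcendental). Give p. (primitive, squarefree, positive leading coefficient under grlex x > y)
First, the degree is 3 — a generic line meets the curve in up to 3 points.
Next, from the visible intercepts: it crosses the y-axis at the gridline y = 0; one x-axis crossing is at x = 0.
Finally, solving for integer coefficients yields p as stated.

3*x^2*y - x*y^2 + 2*x - 2*y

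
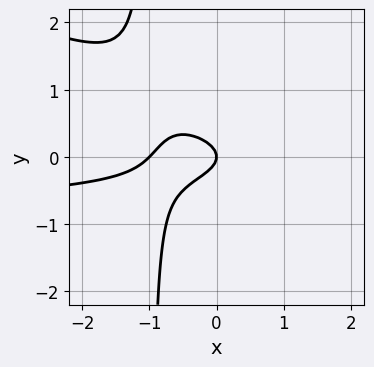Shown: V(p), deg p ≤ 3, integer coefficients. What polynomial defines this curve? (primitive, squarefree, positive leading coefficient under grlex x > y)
x^2*y + 3*x*y^2 + x^2 + 3*y^2 + x

First, deg p = 3.
Next, reading off the gridlines: the x-axis gridline crossings are at x ∈ {-1, 0}; it meets the y-axis at y = 0 (among the integer gridlines).
Finally, together with the visible shape, these determine p as stated.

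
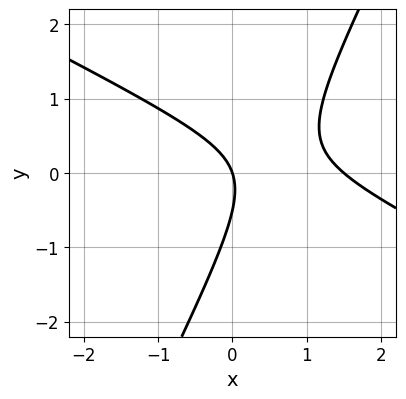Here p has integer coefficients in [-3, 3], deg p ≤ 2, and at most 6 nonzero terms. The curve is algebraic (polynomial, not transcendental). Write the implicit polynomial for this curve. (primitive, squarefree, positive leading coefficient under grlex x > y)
First, deg p = 2. The shape is more complex than any degree-1 curve.
Next, observable constraints: it crosses the y-axis at the gridline y = 0; it crosses the x-axis at the gridline x = 0.
Finally, assembling these constraints gives the stated polynomial.

2*x^2 + 3*x*y - 2*y^2 - 3*x - y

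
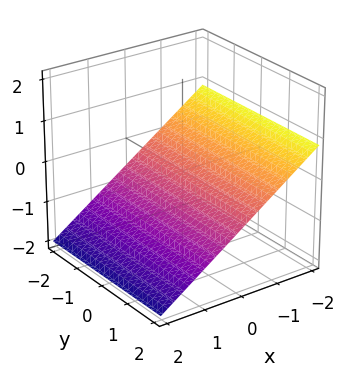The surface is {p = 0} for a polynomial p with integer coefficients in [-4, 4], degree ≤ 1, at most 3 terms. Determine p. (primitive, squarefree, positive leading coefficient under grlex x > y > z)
2*x + 3*z + 2

Degree: every cross-section is a straight line — this is a plane, so deg p = 1.
Checking where it meets the axes: it meets the x-axis at x = -1 (among the integer gridlines); it misses every integer gridline on the y-axis.
The integer polynomial consistent with all of this is the stated p.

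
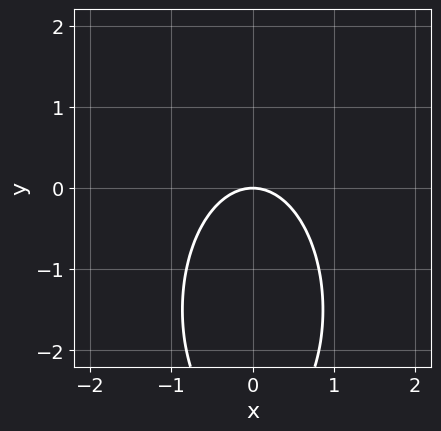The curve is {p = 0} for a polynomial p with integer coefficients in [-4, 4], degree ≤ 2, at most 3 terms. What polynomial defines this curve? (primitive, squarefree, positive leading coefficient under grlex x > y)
3*x^2 + y^2 + 3*y

(a) Degree: no degree-1 curve has this shape, so deg p = 2.
(b) Symmetries: it's symmetric under x → −x, forcing even powers of x.
(c) From the axis intercepts and sections: it meets the y-axis at y = 0 (among the integer gridlines); it meets the x-axis at x = 0 (among the integer gridlines).
(d) Assembling these constraints gives the stated polynomial.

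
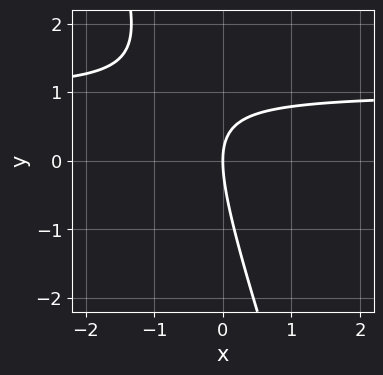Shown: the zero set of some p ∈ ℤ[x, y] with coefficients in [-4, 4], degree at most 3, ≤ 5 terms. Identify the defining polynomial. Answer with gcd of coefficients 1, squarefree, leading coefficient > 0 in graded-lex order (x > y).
3*x*y + y^2 - 3*x

First, degree: no degree-1 curve has this shape, so deg p = 2.
Then, checking where it meets the axes: it crosses the y-axis at the gridline y = 0; it crosses the x-axis at the gridline x = 0.
Finally, the integer polynomial consistent with all of this is the stated p.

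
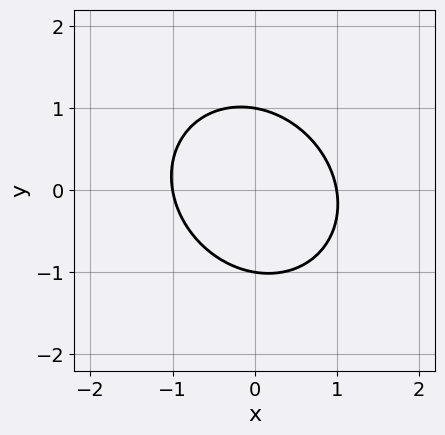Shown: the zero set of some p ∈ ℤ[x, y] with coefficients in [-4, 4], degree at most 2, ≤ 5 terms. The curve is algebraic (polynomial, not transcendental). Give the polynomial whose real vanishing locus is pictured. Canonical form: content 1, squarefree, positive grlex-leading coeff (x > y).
(a) The degree is 2 — no degree-1 curve has this shape.
(b) Observable constraints: among the integer gridlines, it crosses the x-axis at x ∈ {-1, 1}; among the integer gridlines, it crosses the y-axis at y ∈ {-1, 1}.
(c) Matching integer coefficients to the picture gives p.

3*x^2 + x*y + 3*y^2 - 3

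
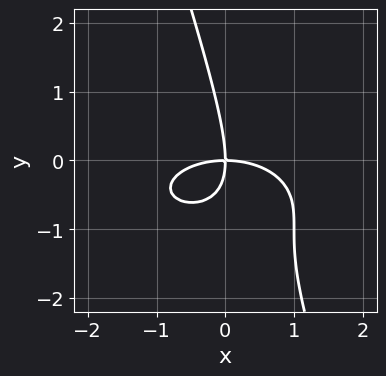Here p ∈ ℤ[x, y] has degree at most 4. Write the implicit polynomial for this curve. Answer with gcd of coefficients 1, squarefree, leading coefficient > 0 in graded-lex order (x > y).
x^3 + 3*x*y^2 + y^3 + 3*x*y

deg p = 3. The shape is more complex than any degree-2 curve.
Reading off the gridlines: it crosses the x-axis at the gridline x = 0; one y-axis crossing is at y = 0.
These observations pin down the coefficients.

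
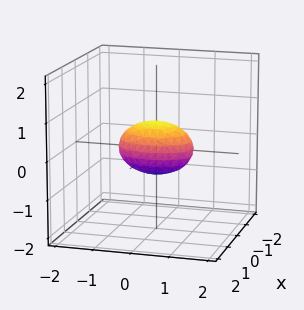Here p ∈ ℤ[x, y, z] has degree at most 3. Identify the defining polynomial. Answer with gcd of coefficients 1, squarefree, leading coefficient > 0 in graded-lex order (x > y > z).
2*x^2 + y^2 + 2*z^2 - 1

deg p = 2. A closed, bounded, convex surface; a quadric.
Symmetries: it's symmetric under z → −z, forcing even powers of z; it's symmetric under y → −y, forcing even powers of y; it's symmetric under x → −x, forcing even powers of x.
Against the integer gridlines: among the integer gridlines, it crosses the y-axis at y ∈ {-1, 1}.
The integer polynomial consistent with all of this is the stated p.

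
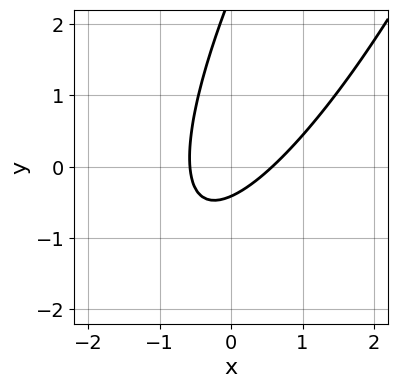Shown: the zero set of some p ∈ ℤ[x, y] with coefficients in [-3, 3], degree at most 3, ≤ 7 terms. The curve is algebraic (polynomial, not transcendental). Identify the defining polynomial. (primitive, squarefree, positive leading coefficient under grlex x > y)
3*x^2 - 3*x*y + y^2 - 2*y - 1

The degree is 2 — no degree-1 curve has this shape.
The integer polynomial consistent with all of this is the stated p.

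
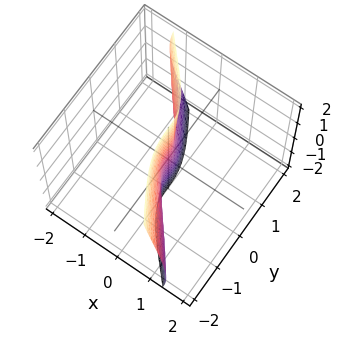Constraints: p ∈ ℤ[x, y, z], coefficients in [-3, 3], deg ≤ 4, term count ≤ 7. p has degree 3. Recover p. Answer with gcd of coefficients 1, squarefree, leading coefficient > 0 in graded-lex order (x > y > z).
3*x*y^2 - x*y*z + x*z^2 + 2*y^3 + x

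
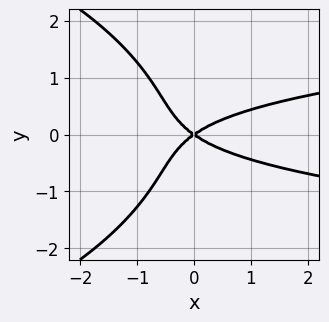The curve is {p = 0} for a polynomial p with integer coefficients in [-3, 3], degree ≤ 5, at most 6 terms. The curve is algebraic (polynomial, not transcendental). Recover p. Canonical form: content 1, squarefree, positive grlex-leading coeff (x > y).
1. deg p = 4. The shape is more complex than any degree-3 curve.
2. Symmetries: mirror symmetry y ↦ −y ⇒ only even powers of y.
3. Observable constraints: it crosses the x-axis at the gridline x = 0; it meets the y-axis at y = 0 (among the integer gridlines).
4. Fitting integer coefficients to these (and the overall shape) gives p.

y^4 + 3*x*y^2 - x^2 + 2*y^2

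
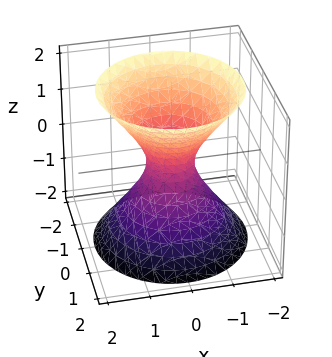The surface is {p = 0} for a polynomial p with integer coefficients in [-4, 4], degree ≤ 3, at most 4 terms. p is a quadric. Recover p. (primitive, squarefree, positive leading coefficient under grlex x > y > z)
Degree: an hourglass — one-sheet hyperboloid; a quadric, so deg p = 2.
Symmetries: the z ↦ −z reflection is a symmetry, so z appears only in even powers; the z-axis is an axis of rotation, so x and y enter only as x² + y².
From the axis intercepts and sections: the surface avoids every integer z-axis point in the box; a circular section at z = -1 has radius exactly 1.
Assembling these constraints gives the stated polynomial.

3*x^2 + 3*y^2 - 2*z^2 - 1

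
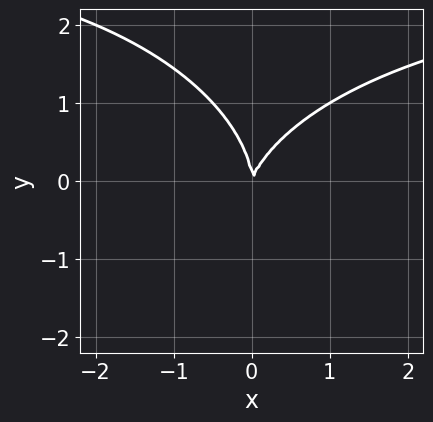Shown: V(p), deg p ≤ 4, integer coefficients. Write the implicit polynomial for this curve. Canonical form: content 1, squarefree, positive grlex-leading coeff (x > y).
x^2*y + y^3 - 3*x^2 + x*y

(a) deg p = 3.
(b) Observable constraints: it crosses the x-axis at the gridline x = 0; it meets the y-axis at y = 0 (among the integer gridlines).
(c) Together with the visible shape, these determine p as stated.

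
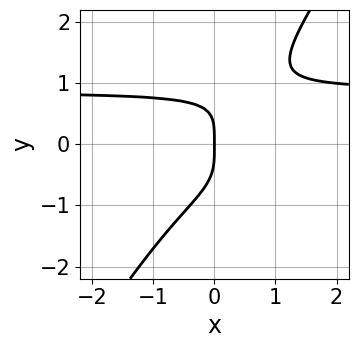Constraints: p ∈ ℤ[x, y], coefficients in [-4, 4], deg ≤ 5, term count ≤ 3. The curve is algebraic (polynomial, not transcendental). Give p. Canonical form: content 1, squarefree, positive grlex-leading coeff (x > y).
3*x*y^3 - 2*y^4 - 2*x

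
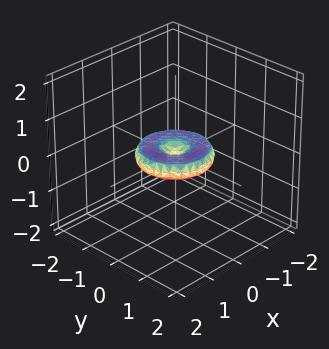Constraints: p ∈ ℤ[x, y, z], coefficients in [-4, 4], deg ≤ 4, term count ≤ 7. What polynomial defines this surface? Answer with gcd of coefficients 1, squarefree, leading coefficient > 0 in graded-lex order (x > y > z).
x^4 + 2*x^2*y^2 + y^4 - x^2 - y^2 + 3*z^2

First, the degree is 4 — the shape is more complex than any degree-3 surface.
Next, symmetry: the z-axis is an axis of rotation, so x and y enter only as x² + y².
Then, against the integer gridlines: among the integer gridlines, it crosses the x-axis at x ∈ {-1, 0, 1}; among the integer gridlines, it crosses the y-axis at y ∈ {-1, 0, 1}; it meets the z-axis at z = 0 (among the integer gridlines); a circular section at z = 0 has radius exactly 1.
Finally, the integer polynomial consistent with all of this is the stated p.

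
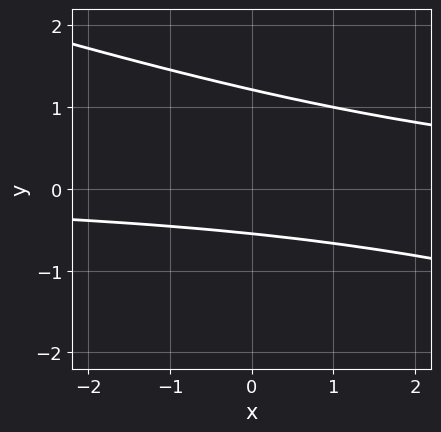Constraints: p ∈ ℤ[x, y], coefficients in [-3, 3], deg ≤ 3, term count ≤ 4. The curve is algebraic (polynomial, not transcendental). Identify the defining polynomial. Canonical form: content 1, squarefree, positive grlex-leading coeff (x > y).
1. deg p = 2. No degree-1 curve has this shape.
2. Checking where it meets the axes: it misses every integer gridline on the x-axis.
3. The integer polynomial consistent with all of this is the stated p.

x*y + 3*y^2 - 2*y - 2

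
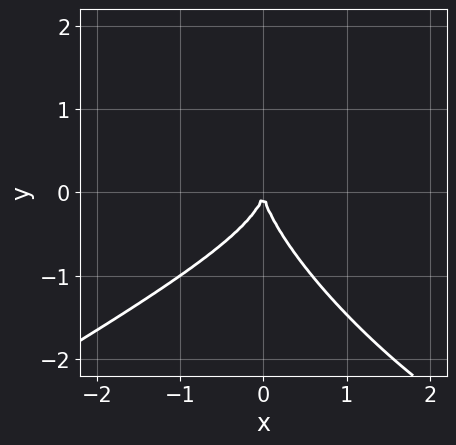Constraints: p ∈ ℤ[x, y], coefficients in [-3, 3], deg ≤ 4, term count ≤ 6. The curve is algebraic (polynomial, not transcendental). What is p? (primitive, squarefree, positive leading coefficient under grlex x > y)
x^3 - 2*x*y^2 - 2*y^3 - 3*x^2

1. The degree is 3 — a generic line meets the curve in up to 3 points.
2. Against the integer gridlines: it meets the y-axis at y = 0 (among the integer gridlines); it crosses the x-axis at the gridline x = 0.
3. Putting this together gives p.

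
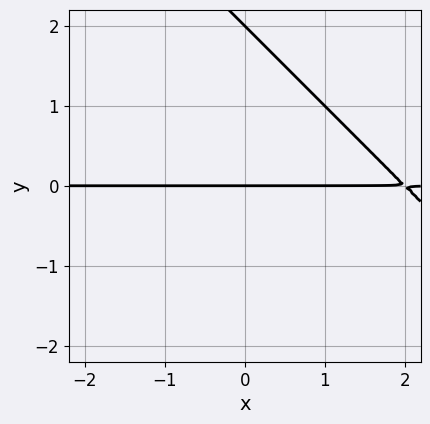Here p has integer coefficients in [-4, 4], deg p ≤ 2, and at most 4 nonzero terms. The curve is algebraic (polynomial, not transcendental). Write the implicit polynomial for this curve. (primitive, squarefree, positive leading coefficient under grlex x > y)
x*y + y^2 - 2*y

1. The degree is 2 — the shape is more complex than any degree-1 curve.
2. From the axis intercepts and sections: the y-axis gridline crossings are at y ∈ {0, 2}; every point of the x-axis in the box is on the curve.
3. Matching integer coefficients to the picture gives p.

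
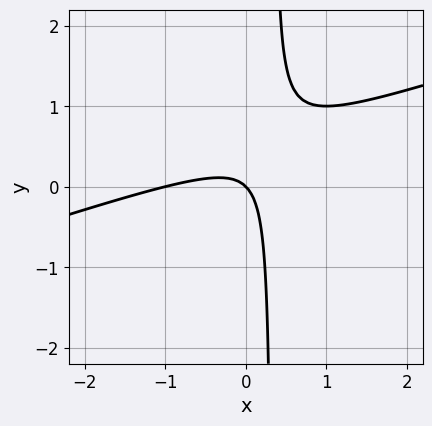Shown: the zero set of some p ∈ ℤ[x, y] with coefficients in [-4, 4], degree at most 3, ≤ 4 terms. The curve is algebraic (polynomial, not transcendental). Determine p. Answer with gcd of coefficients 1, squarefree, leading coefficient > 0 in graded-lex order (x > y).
(a) deg p = 2. No degree-1 curve has this shape.
(b) From the axis intercepts and sections: among the integer gridlines, it crosses the x-axis at x ∈ {-1, 0}; one y-axis crossing is at y = 0.
(c) Together with the visible shape, these determine p as stated.

x^2 - 3*x*y + x + y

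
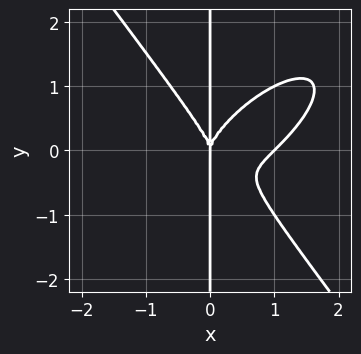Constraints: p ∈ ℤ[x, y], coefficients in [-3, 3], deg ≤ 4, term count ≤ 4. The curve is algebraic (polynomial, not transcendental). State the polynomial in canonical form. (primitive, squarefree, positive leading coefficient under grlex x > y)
x^4 - x^3*y + x*y^3 - x^3

The degree is 4 — the shape is more complex than any degree-3 curve.
Reading off the gridlines: among the integer gridlines, it crosses the x-axis at x ∈ {0, 1}; every point of the y-axis in the box is on the curve.
Matching integer coefficients to the picture gives p.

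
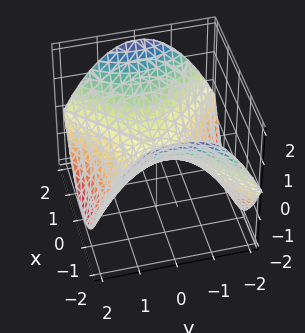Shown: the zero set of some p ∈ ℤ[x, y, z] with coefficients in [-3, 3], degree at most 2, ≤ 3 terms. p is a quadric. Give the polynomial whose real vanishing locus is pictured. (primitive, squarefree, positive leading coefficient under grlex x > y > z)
First, degree: a saddle surface; a quadric, so deg p = 2.
Next, symmetries: mirror symmetry y ↦ −y ⇒ only even powers of y; mirror symmetry x ↦ −x ⇒ only even powers of x.
Next, observable constraints: it crosses the y-axis at the gridline y = 0; one x-axis crossing is at x = 0.
Finally, these observations pin down the coefficients.

x^2 - y^2 - 2*z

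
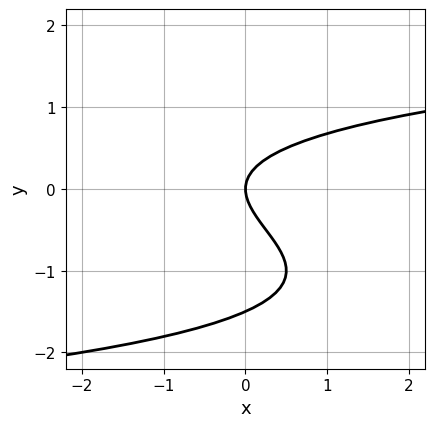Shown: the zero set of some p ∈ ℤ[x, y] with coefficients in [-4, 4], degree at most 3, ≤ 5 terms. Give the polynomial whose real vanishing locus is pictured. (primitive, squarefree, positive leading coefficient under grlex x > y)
2*y^3 + 3*y^2 - 2*x

First, deg p = 3. A generic line meets the curve in up to 3 points.
Next, observable constraints: it meets the x-axis at x = 0 (among the integer gridlines); it meets the y-axis at y = 0 (among the integer gridlines).
Finally, the integer polynomial consistent with all of this is the stated p.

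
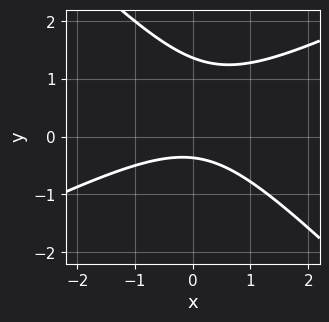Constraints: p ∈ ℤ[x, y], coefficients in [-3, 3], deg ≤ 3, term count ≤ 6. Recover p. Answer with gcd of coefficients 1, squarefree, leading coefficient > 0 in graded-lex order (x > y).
x^2 - x*y - 2*y^2 + 2*y + 1

First, deg p = 2. No degree-1 curve has this shape.
Then, checking where it meets the axes: the curve avoids every integer x-axis point in the box.
Finally, the integer polynomial consistent with all of this is the stated p.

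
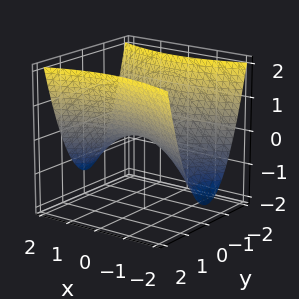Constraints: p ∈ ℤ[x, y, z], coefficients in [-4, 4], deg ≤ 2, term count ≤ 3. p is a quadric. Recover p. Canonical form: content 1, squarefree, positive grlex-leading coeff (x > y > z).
1. deg p = 2. A hyperbolic paraboloid; a quadric.
2. Symmetries: the y ↦ −y reflection is a symmetry, so y appears only in even powers; it's symmetric under x → −x, forcing even powers of x.
3. Observable constraints: it crosses the y-axis at the gridline y = 0; it crosses the z-axis at the gridline z = 0; it crosses the x-axis at the gridline x = 0.
4. Putting this together gives p.

x^2 - 3*y^2 + 3*z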